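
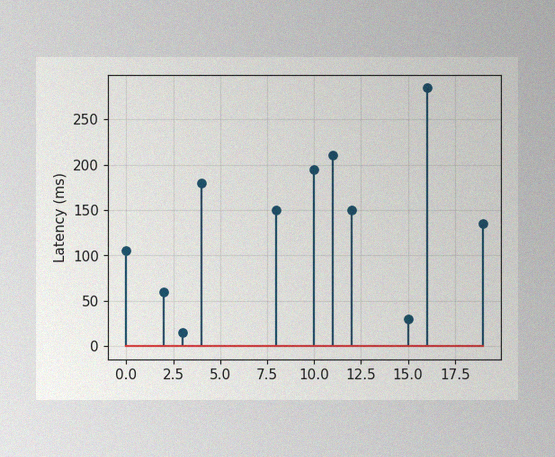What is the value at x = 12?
150ms

The image has some photo noise and uneven lighting. The stem at x=12 reaches 150ms.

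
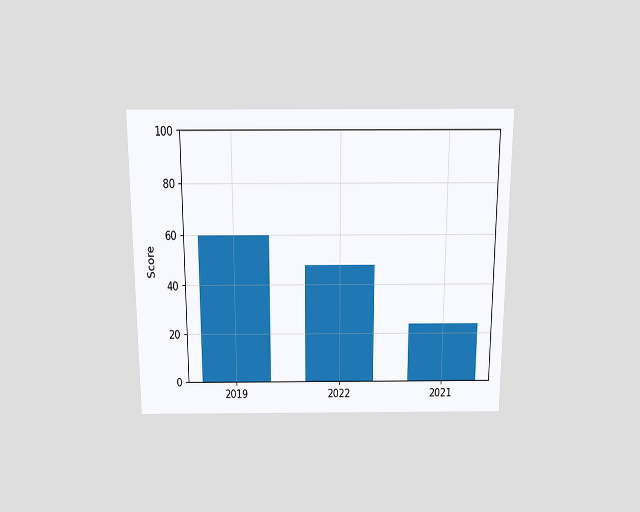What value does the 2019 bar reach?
60

The chart is viewed slightly from above. Reading along the chart's y-axis, the 2019 bar reaches 60.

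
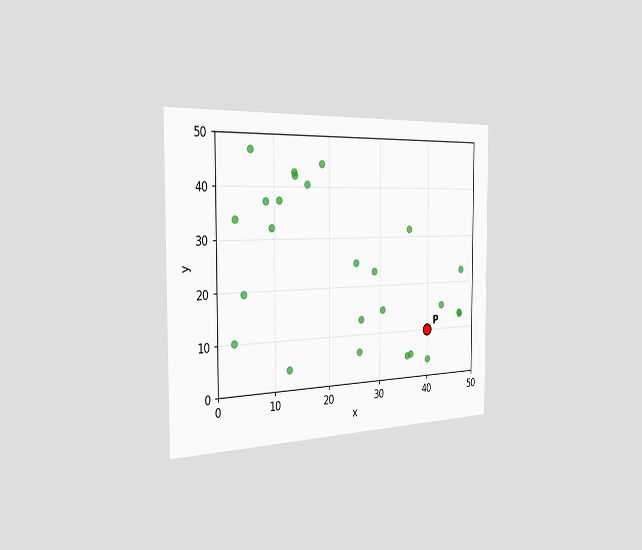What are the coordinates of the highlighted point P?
(40, 10)

The chart is viewed slightly from the left. Following the gridlines from P to each axis, P sits at (40, 10).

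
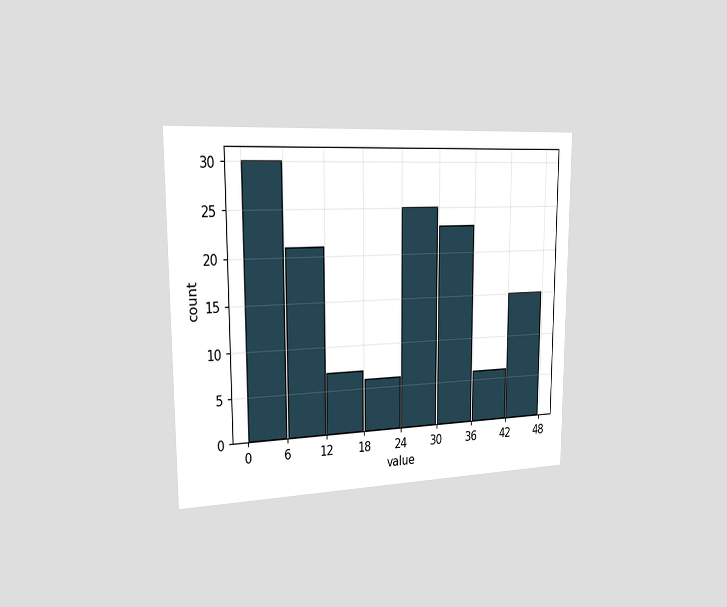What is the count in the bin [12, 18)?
7

The chart is viewed slightly from the left. The [12, 18) bin has height 7.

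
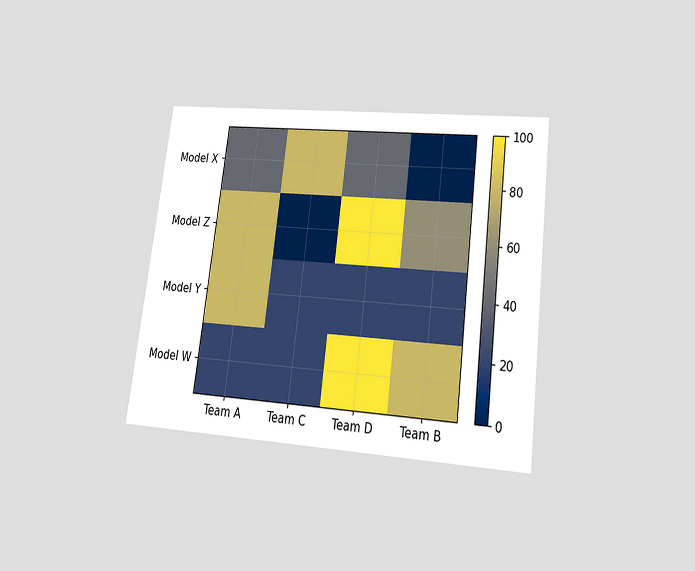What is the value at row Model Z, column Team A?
80

The chart is tilted about 7° clockwise and viewed slightly from below. Matching cell (Model Z, Team A) against the colorbar gives 80.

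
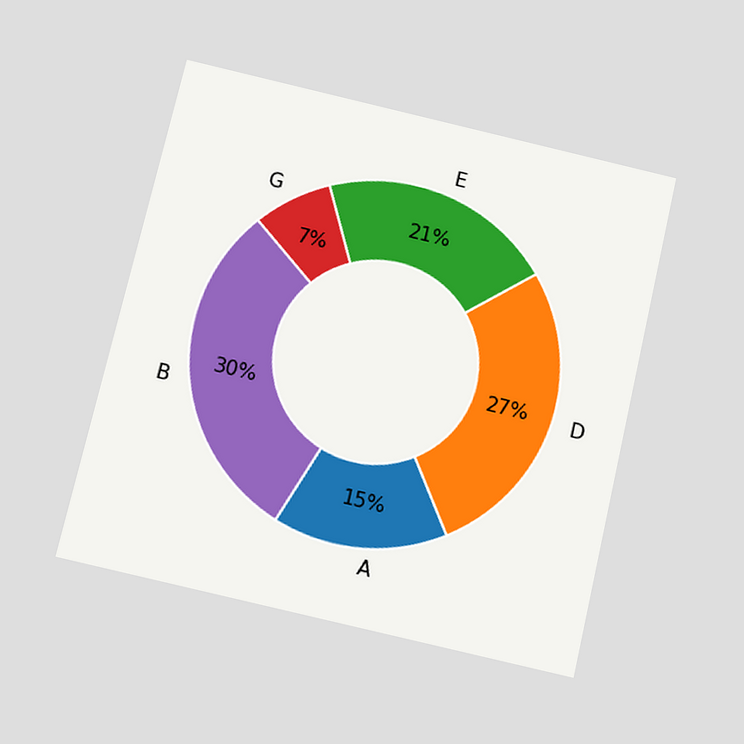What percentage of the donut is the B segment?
30%

The chart is tilted about 13° clockwise and viewed slightly from below. The B segment takes up 30% of the ring.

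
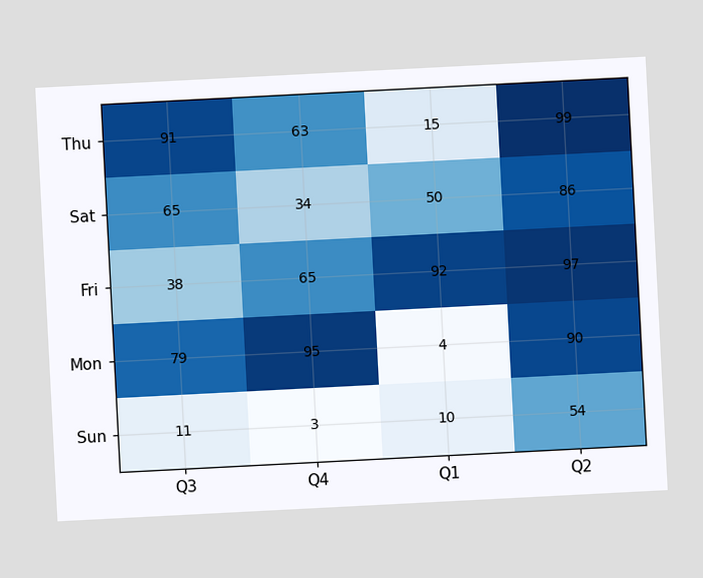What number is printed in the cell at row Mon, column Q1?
The chart is tilted about 3° counter-clockwise. The (Mon, Q1) cell reads 4.

4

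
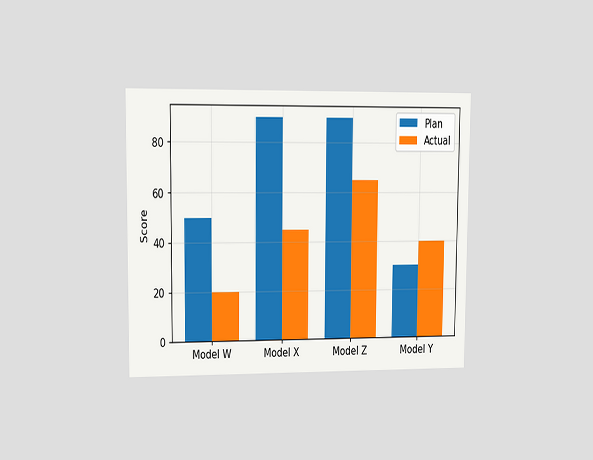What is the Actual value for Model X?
The chart is viewed at a slight angle. The Actual bar at Model X reaches 45 on the y-axis.

45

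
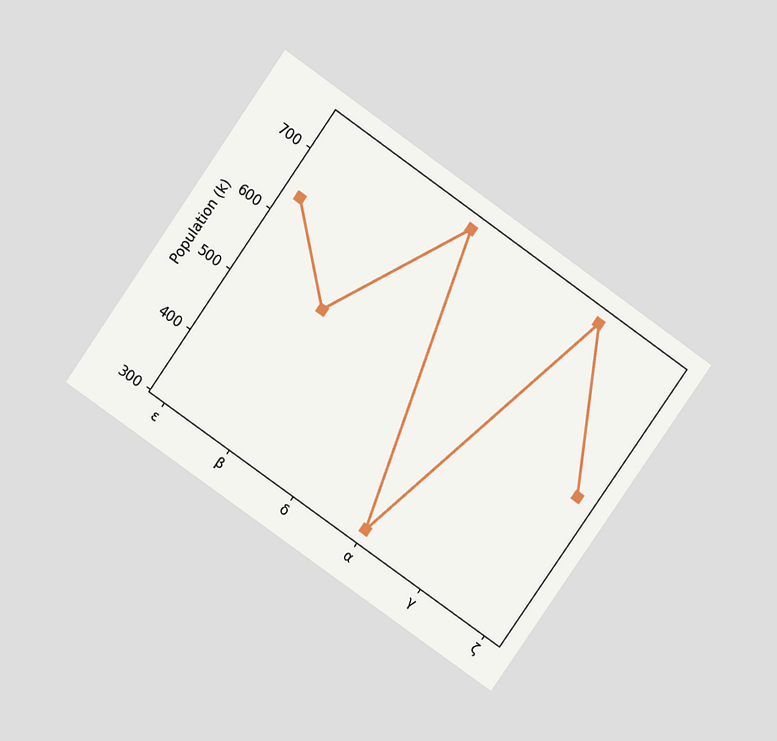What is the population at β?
The chart is tilted about 35° clockwise and viewed at a slight angle. At β, the line is at 530k.

530k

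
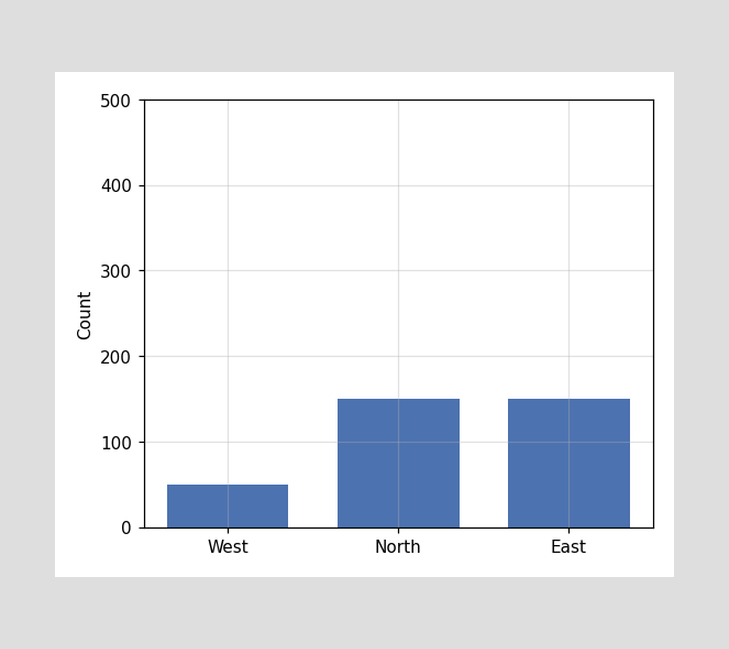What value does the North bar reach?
150

Reading along the chart's y-axis, the North bar reaches 150.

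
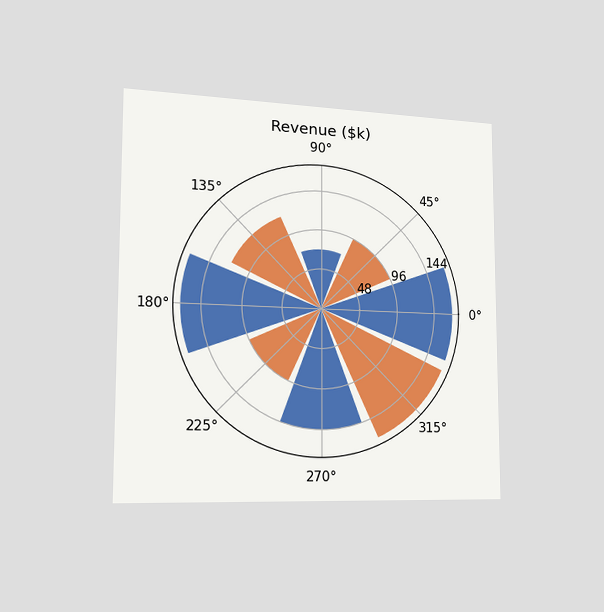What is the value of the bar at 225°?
The chart is viewed slightly from the left. The bar at 225° reaches $96k on the radial axis.

$96k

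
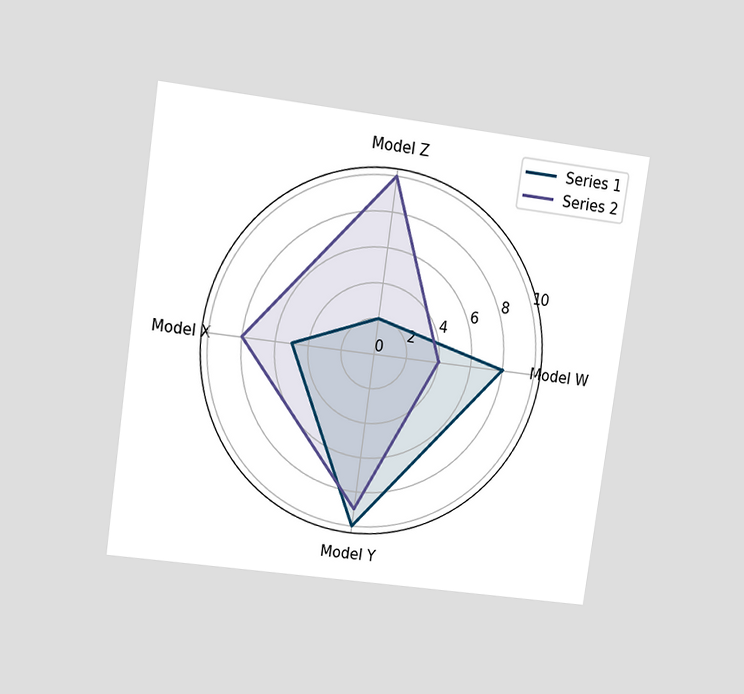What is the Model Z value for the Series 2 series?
10

The chart is tilted about 8° clockwise and viewed at a slight angle. On the Model Z axis, Series 2 reaches 10.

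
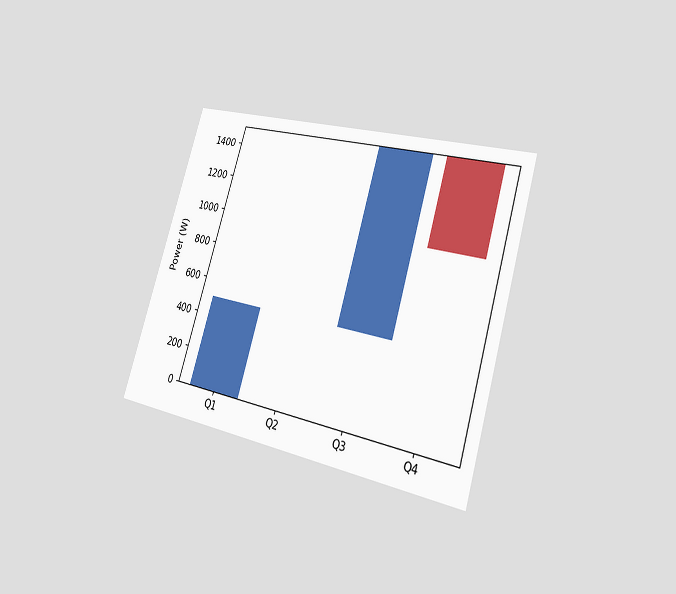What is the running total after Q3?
The chart is tilted about 16° clockwise and viewed slightly from the right. After Q3 the running total reaches 1500W.

1500W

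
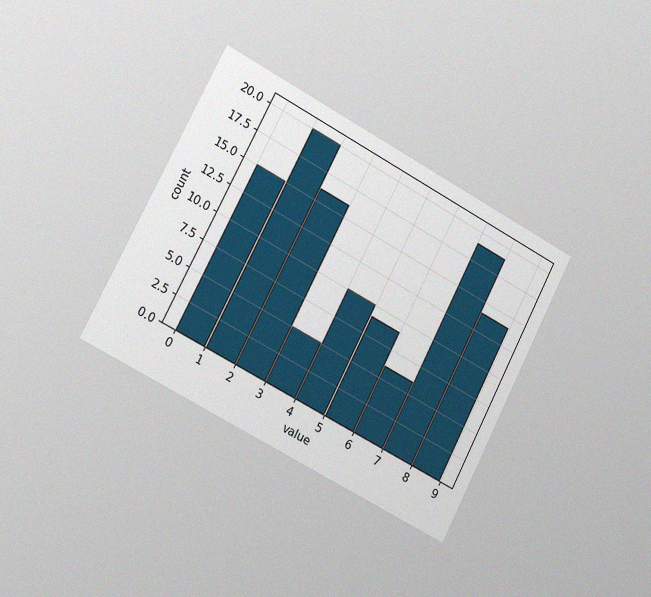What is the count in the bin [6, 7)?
6

The chart is tilted about 28° clockwise and viewed slightly from the left, with some photo noise. The [6, 7) bin has height 6.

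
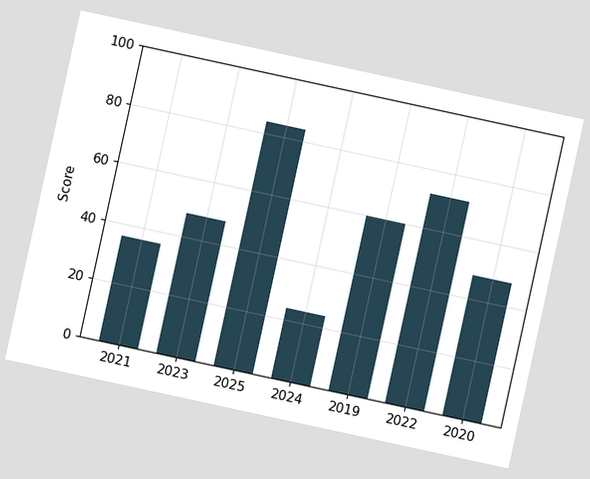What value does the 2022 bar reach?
The chart is tilted about 12° clockwise. Reading along the chart's y-axis, the 2022 bar reaches 72.

72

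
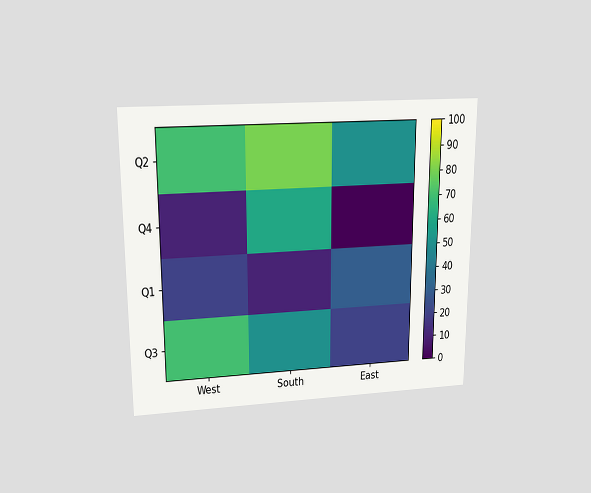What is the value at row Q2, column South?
80

The chart is viewed slightly from above. Matching cell (Q2, South) against the colorbar gives 80.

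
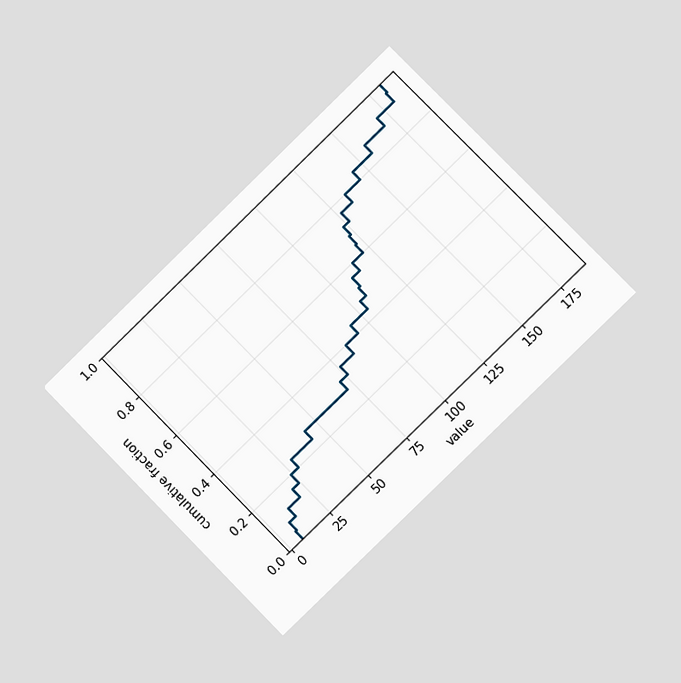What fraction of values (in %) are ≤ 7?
The chart is tilted about 44° counter-clockwise and viewed at a slight angle. At x=7 the ECDF step is at 4%.

4%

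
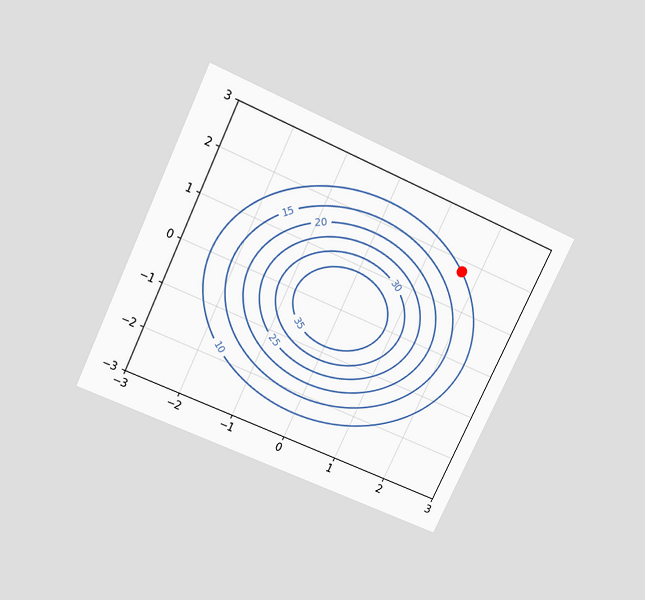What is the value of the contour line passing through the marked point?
The chart is tilted about 25° clockwise and viewed slightly from above. The marked point sits on the contour labelled 10.

10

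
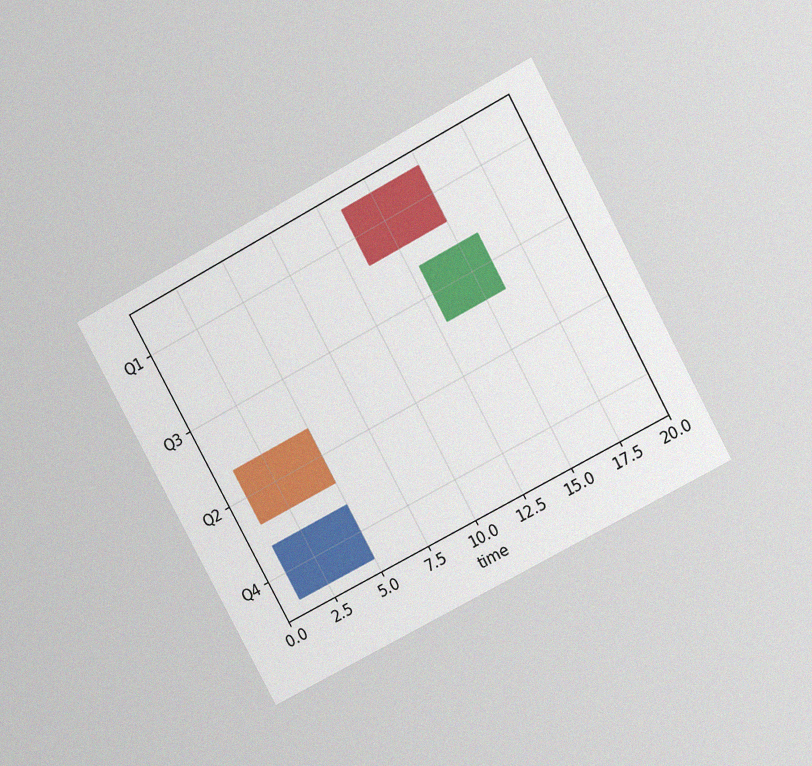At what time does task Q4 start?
The chart is tilted about 28° counter-clockwise and viewed at a slight angle, with some photo noise. The Q4 bar begins at t=1.

1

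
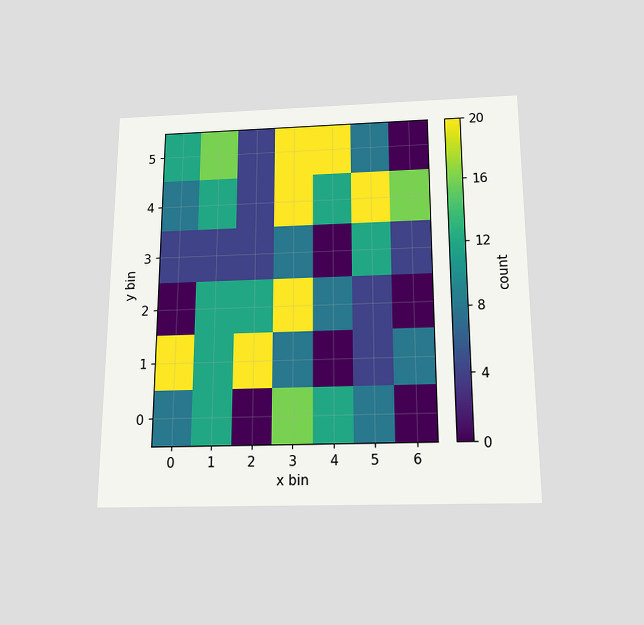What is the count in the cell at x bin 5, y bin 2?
The chart is viewed slightly from below. Matching the cell (5, 2) against the colorbar gives 4.

4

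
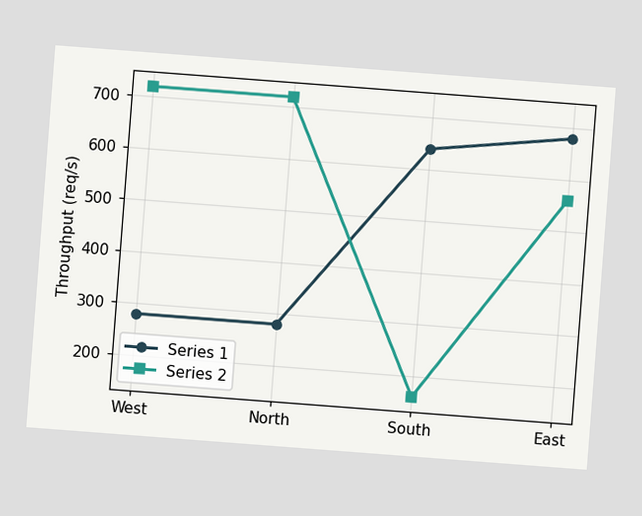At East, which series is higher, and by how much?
The chart is tilted about 4° clockwise. At East, Series 1 sits above the other line by 120req/s.

Series 1, by 120req/s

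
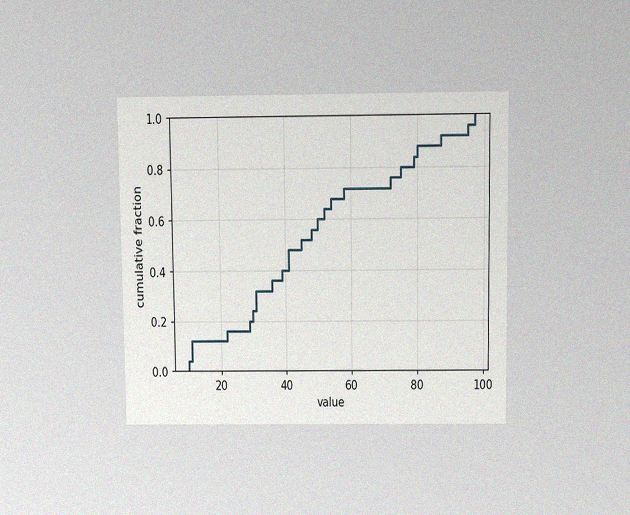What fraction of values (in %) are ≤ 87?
The chart is viewed slightly from above, with some photo noise. At x=87 the ECDF step is at 92%.

92%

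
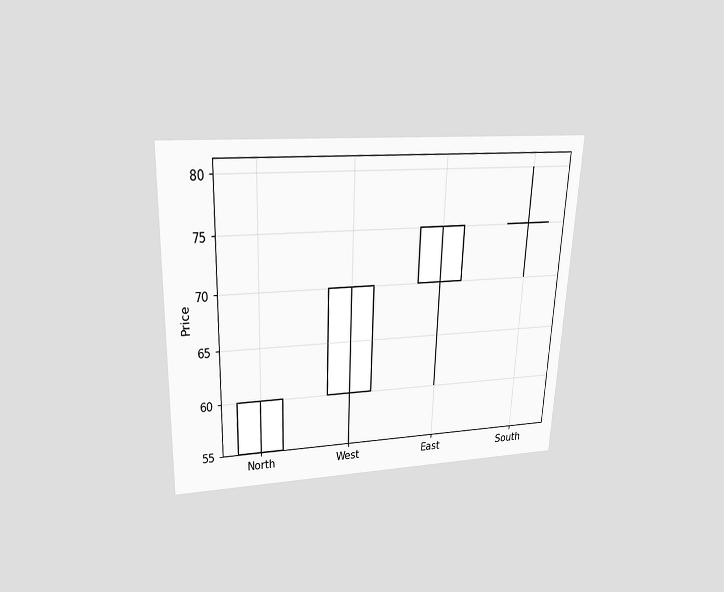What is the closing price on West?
70

The chart is tilted about 2° clockwise and viewed slightly from above. The West candle closes at 70.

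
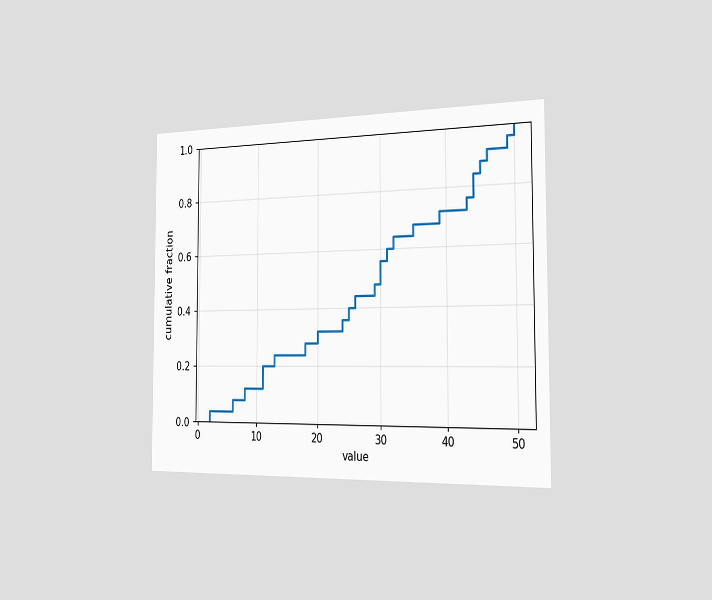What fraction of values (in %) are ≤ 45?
The chart is viewed slightly from the right. At x=45 the ECDF step is at 88%.

88%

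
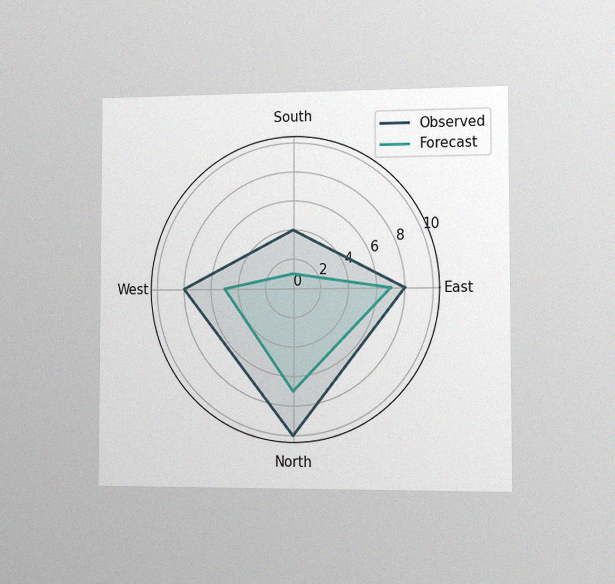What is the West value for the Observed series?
8

The chart is viewed slightly from the right, with some photo noise. On the West axis, Observed reaches 8.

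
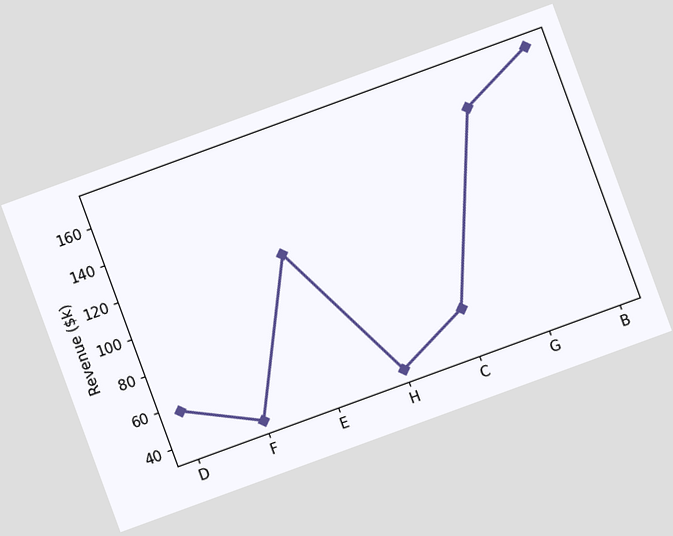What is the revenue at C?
$57k

The chart is tilted about 20° counter-clockwise. At C, the line is at $57k.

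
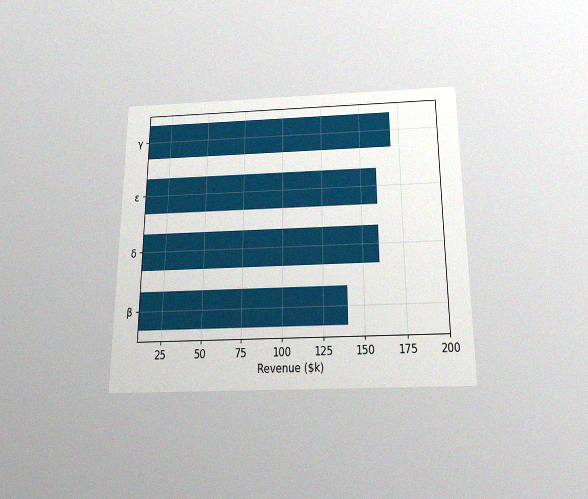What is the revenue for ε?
The chart is viewed slightly from below, with some photo noise. Reading along the chart's x-axis, the ε bar reaches $160k.

$160k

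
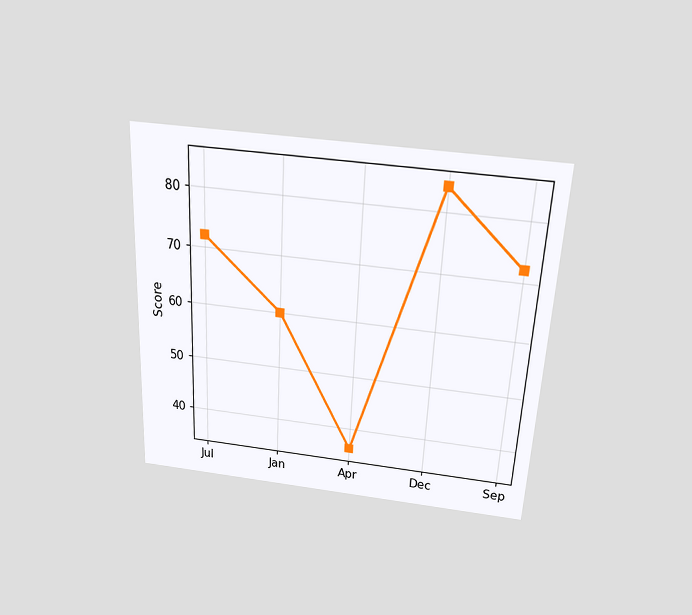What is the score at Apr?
36

The chart is tilted about 3° clockwise and viewed slightly from above. At Apr, the line is at 36.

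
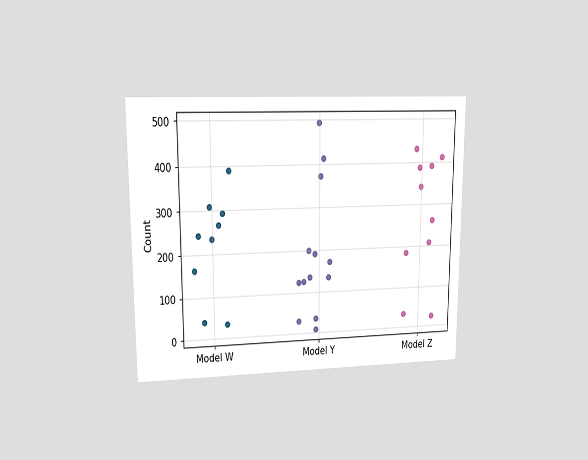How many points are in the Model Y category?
13

The chart is viewed at a slight angle. Counting the markers in the Model Y column gives 13.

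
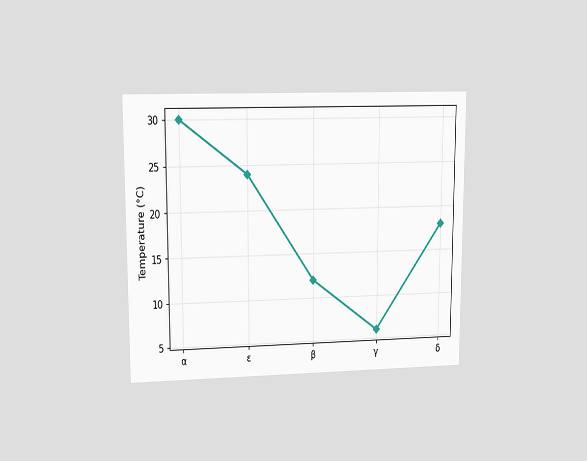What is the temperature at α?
The chart is viewed at a slight angle. At α, the line is at 30°C.

30°C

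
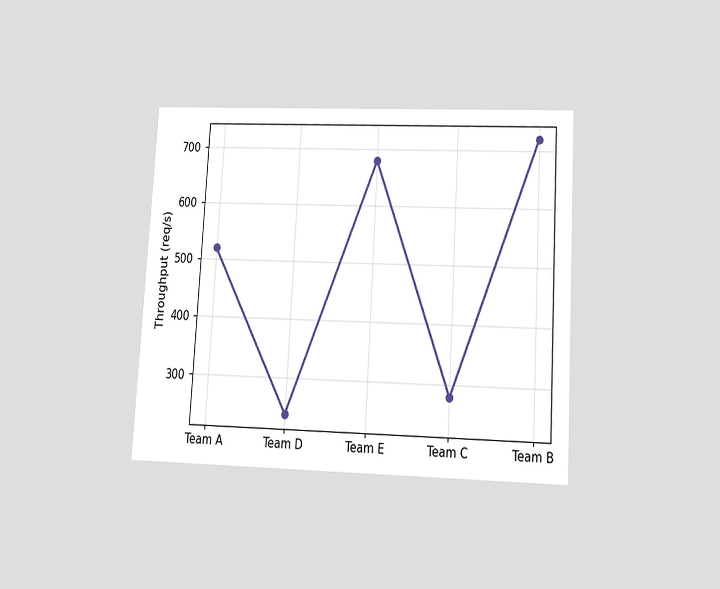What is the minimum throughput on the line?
240req/s

The chart is tilted about 3° clockwise and viewed slightly from below. The lowest point is at Team D, and reading across to the y-axis gives 240req/s.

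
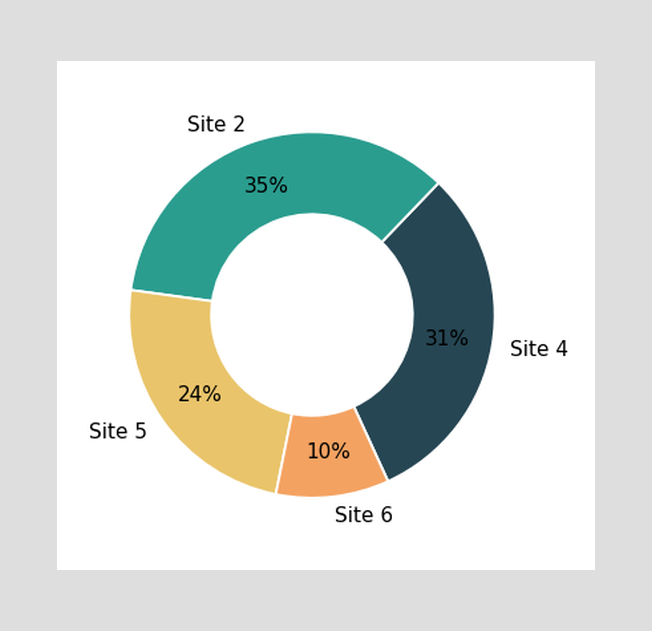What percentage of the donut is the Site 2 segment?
The Site 2 segment takes up 35% of the ring.

35%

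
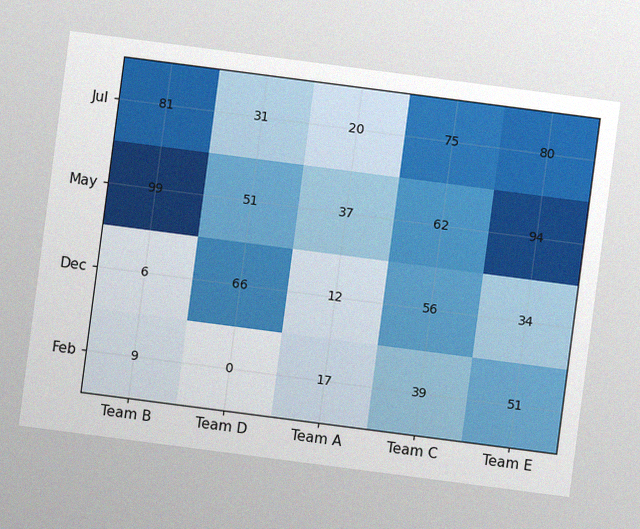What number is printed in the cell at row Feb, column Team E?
51

The chart is tilted about 7° clockwise, with some photo noise. The (Feb, Team E) cell reads 51.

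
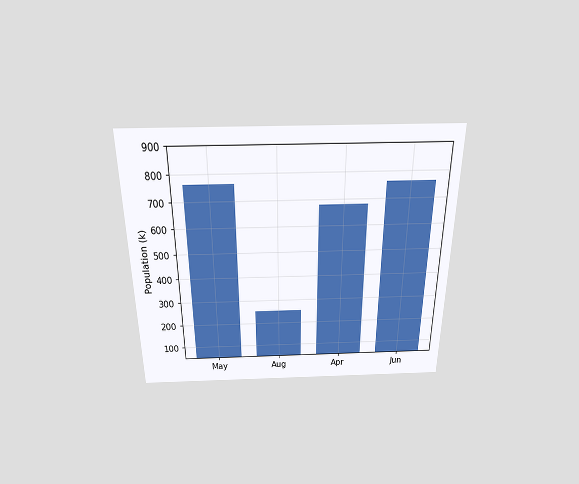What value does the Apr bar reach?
The chart is viewed slightly from above. Reading along the chart's y-axis, the Apr bar reaches 680k.

680k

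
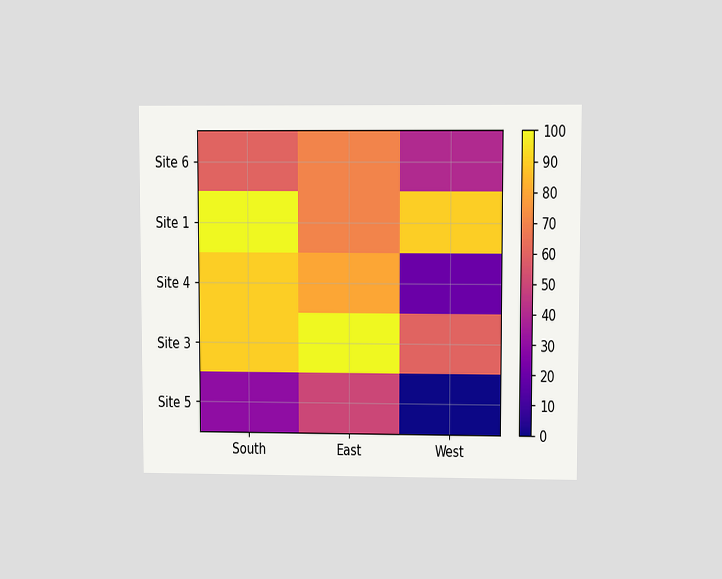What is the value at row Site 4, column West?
20

The chart is viewed at a slight angle. Matching cell (Site 4, West) against the colorbar gives 20.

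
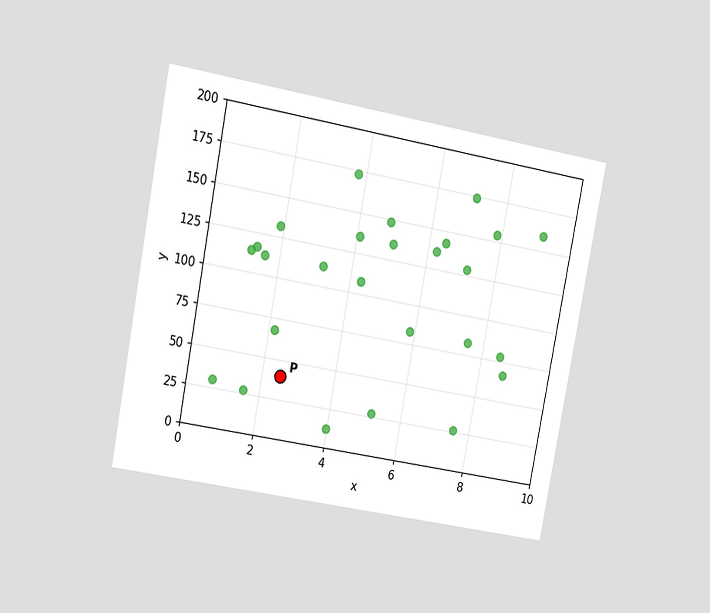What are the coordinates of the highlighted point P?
The chart is tilted about 11° clockwise and viewed at a slight angle. Following the gridlines from P to each axis, P sits at (2.5, 40).

(2.5, 40)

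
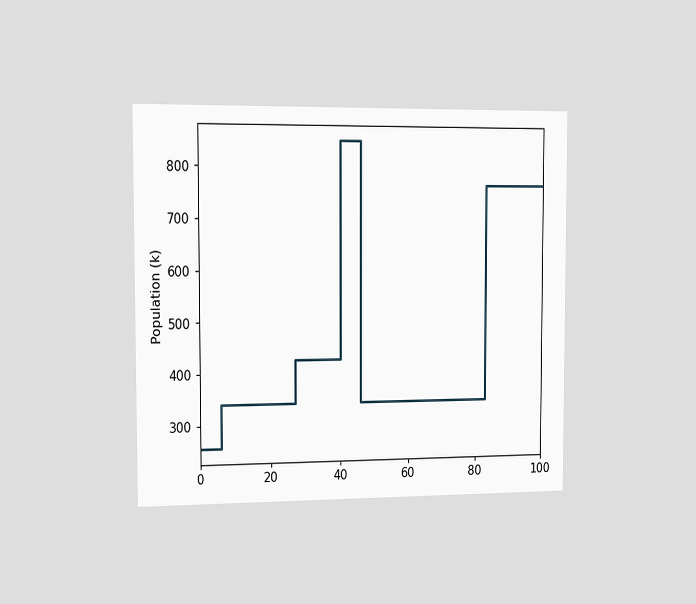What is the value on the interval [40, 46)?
The chart is viewed slightly from the left. On [40, 46) the step sits at 850k.

850k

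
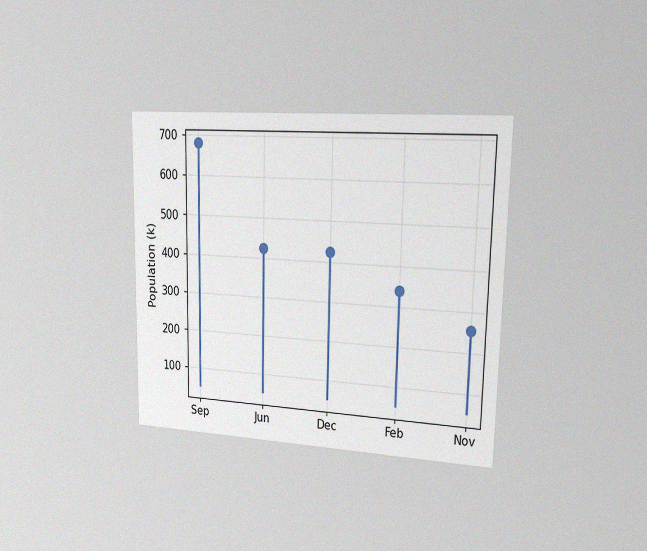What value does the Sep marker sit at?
The chart is viewed slightly from the right, with some photo noise. The Sep marker sits at 680k.

680k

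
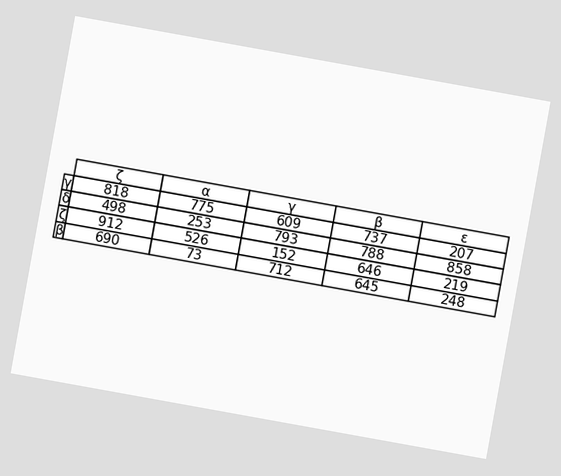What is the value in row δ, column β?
788

The chart is tilted about 10° clockwise. The (δ, β) cell reads 788.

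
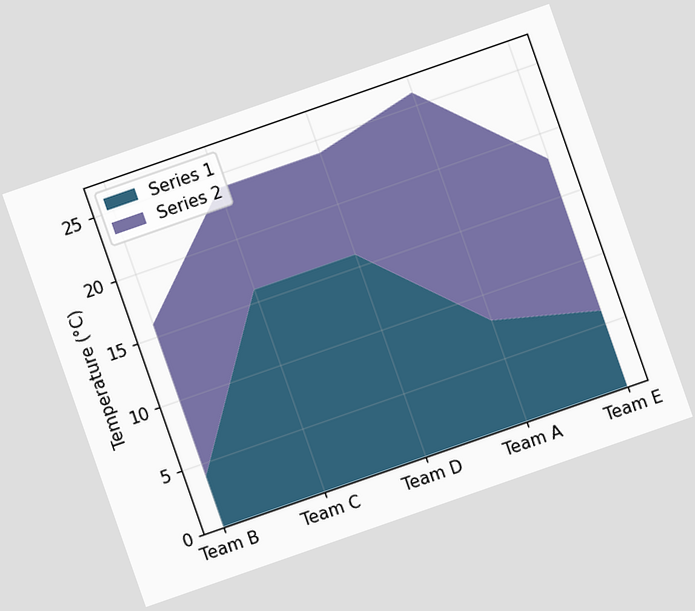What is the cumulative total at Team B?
The chart is tilted about 19° counter-clockwise. The stacked total at Team B reaches 16°C.

16°C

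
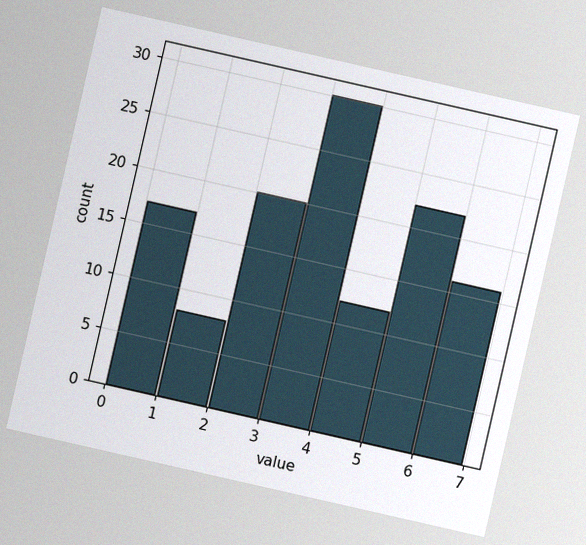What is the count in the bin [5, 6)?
22

The chart is tilted about 13° clockwise, with some photo noise. The [5, 6) bin has height 22.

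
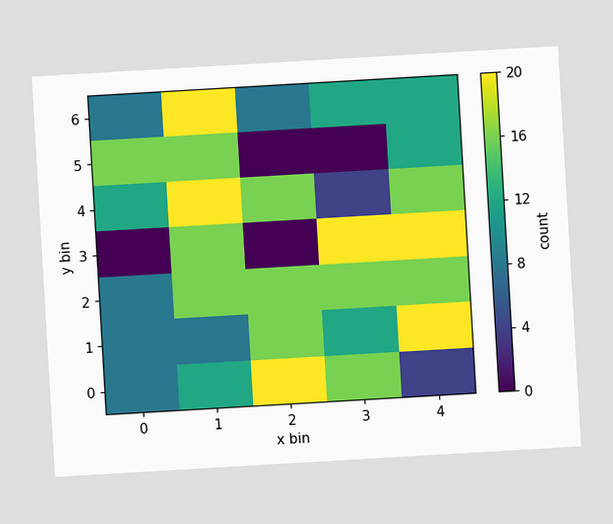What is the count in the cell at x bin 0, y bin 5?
The chart is tilted about 3° counter-clockwise. Matching the cell (0, 5) against the colorbar gives 16.

16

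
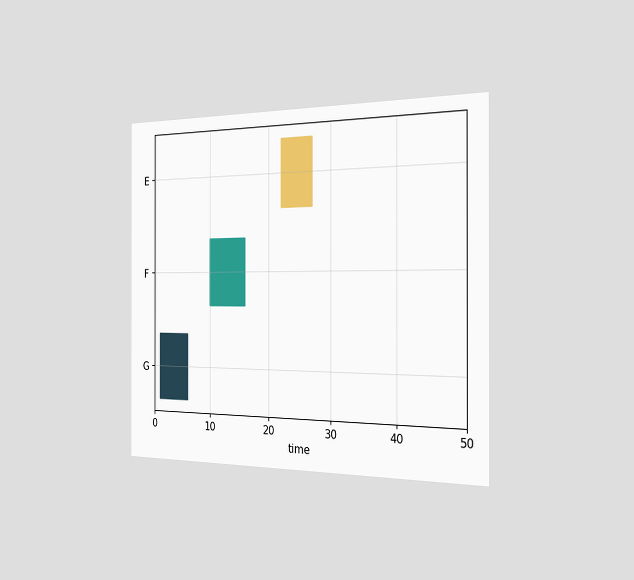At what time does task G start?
1

The chart is viewed slightly from the right. The G bar begins at t=1.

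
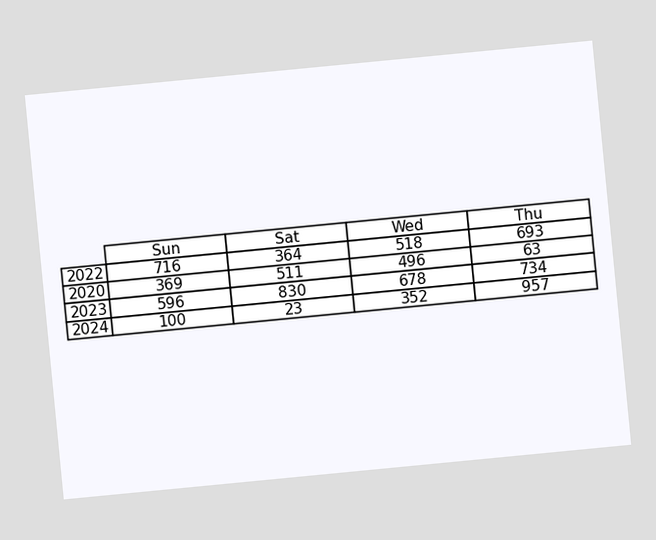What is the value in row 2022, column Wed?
The chart is tilted about 6° counter-clockwise. The (2022, Wed) cell reads 518.

518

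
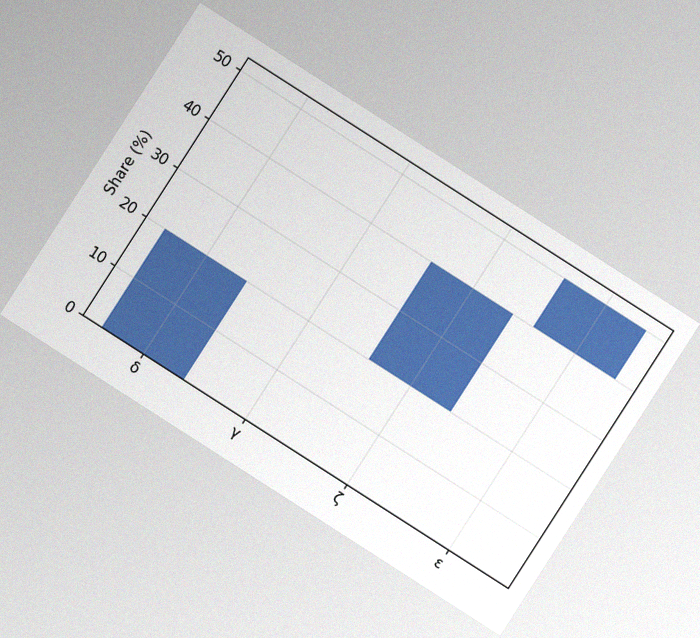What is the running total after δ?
The chart is tilted about 33° clockwise, with some photo noise. After δ the running total reaches 20%.

20%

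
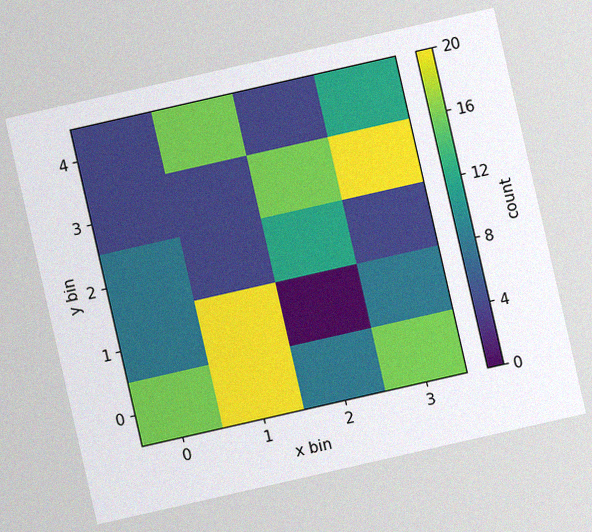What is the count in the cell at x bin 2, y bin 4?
The chart is tilted about 13° counter-clockwise, with some photo noise. Matching the cell (2, 4) against the colorbar gives 4.

4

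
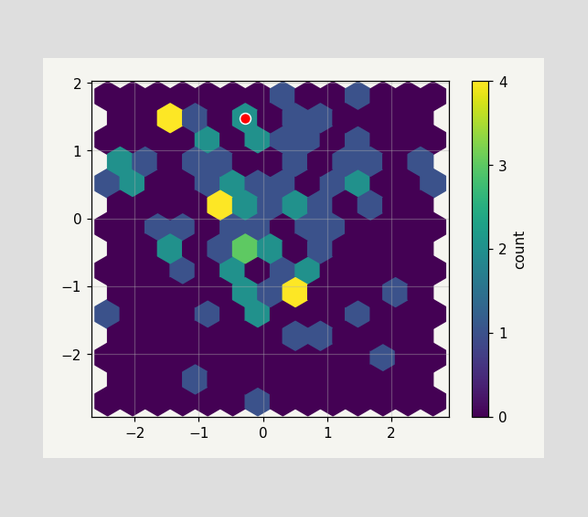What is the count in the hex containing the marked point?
The marked hex reads 2 on the colorbar.

2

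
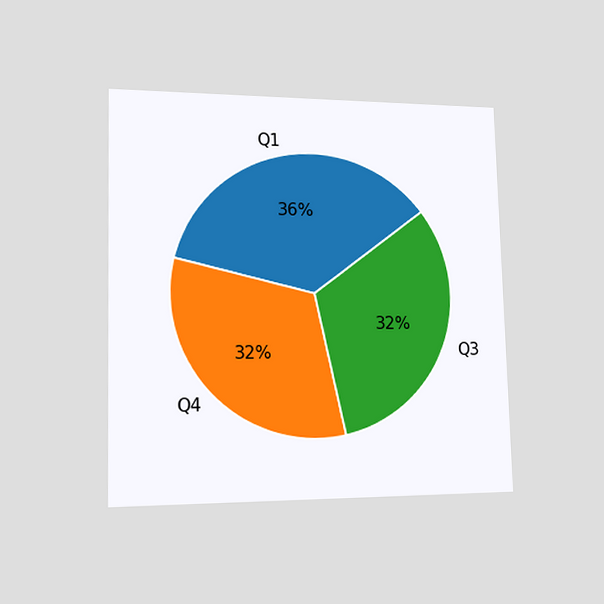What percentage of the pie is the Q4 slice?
The chart is viewed slightly from the left. The Q4 slice takes up 32% of the pie.

32%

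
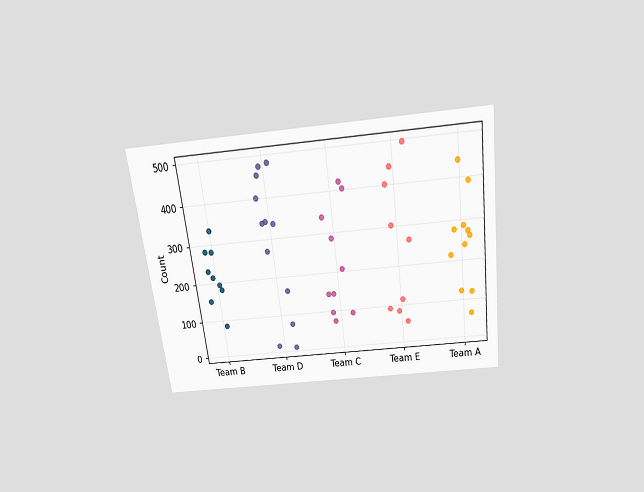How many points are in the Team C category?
The chart is tilted about 7° counter-clockwise and viewed slightly from above. Counting the markers in the Team C column gives 10.

10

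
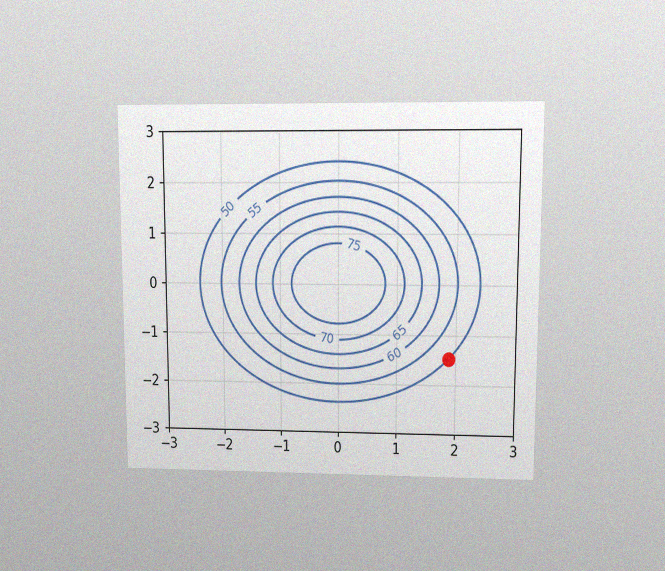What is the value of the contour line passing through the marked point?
The chart is viewed at a slight angle, with some photo noise. The marked point sits on the contour labelled 50.

50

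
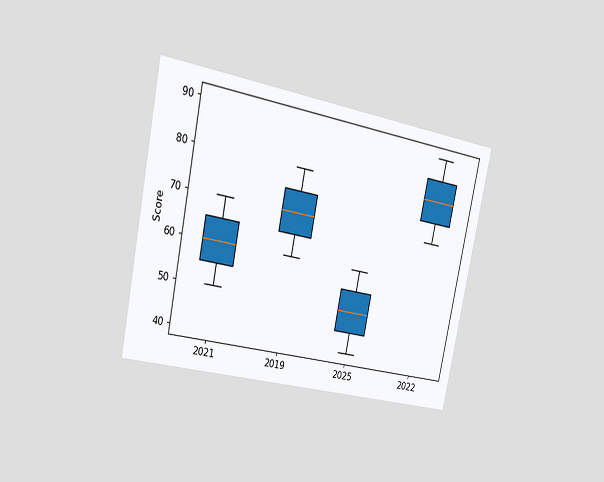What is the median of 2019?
70

The chart is tilted about 12° clockwise and viewed slightly from the left. The median line in the 2019 box sits at 70.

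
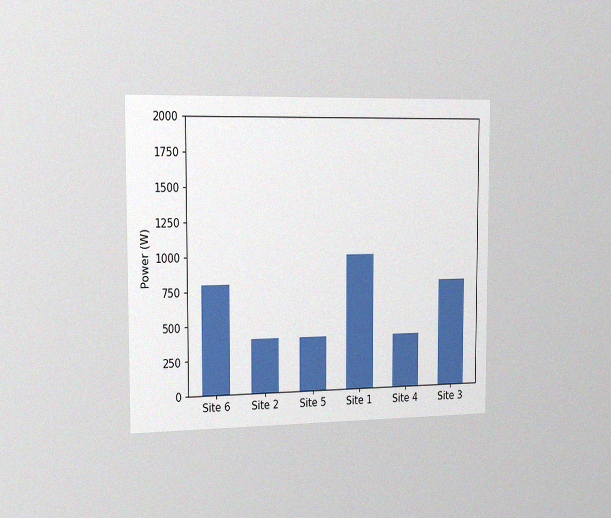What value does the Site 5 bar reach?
400W

The chart is viewed slightly from the left, with some photo noise. Reading along the chart's y-axis, the Site 5 bar reaches 400W.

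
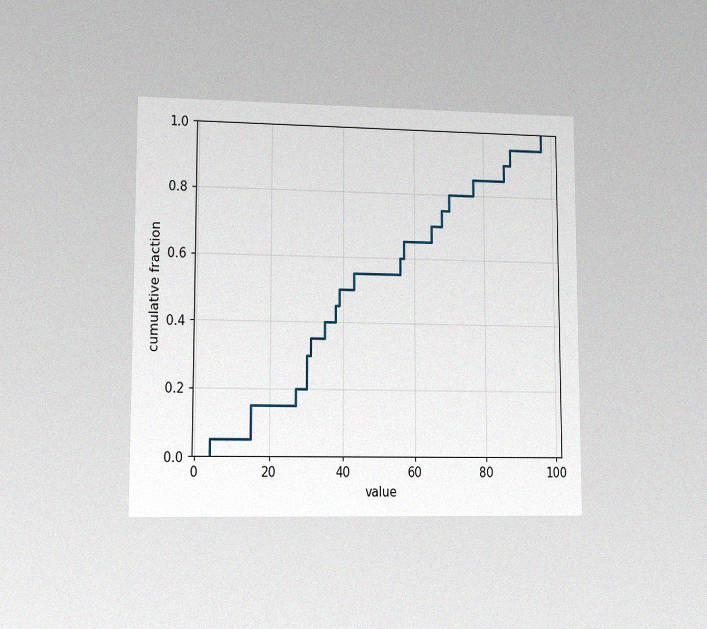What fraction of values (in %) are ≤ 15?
The chart is viewed at a slight angle, with some photo noise. At x=15 the ECDF step is at 15%.

15%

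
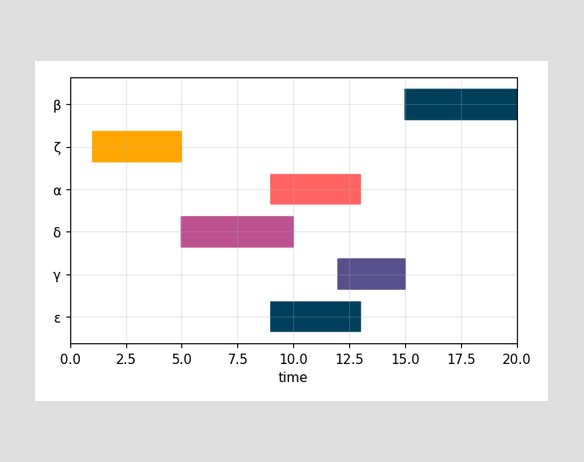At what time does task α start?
The α bar begins at t=9.

9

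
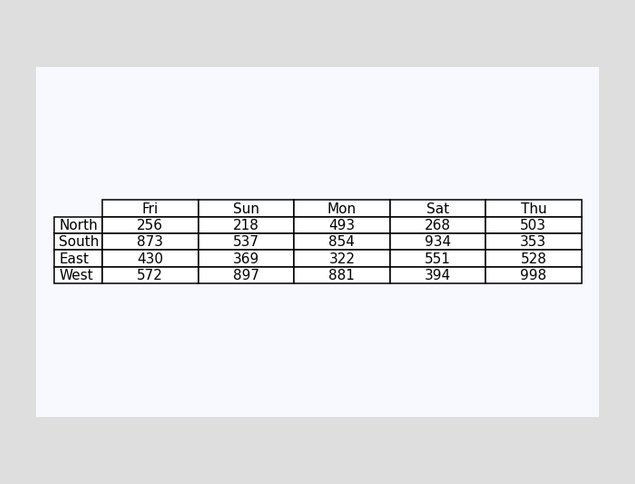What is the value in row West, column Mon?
The (West, Mon) cell reads 881.

881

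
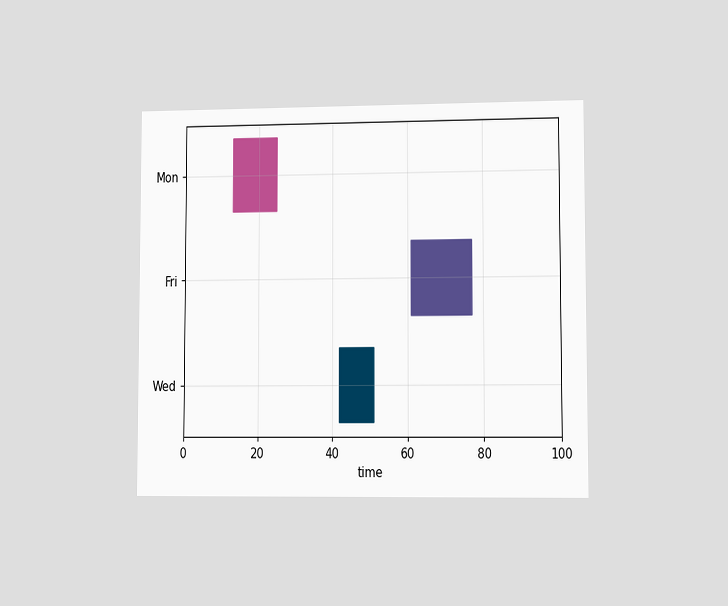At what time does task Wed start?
The chart is viewed at a slight angle. The Wed bar begins at t=42.

42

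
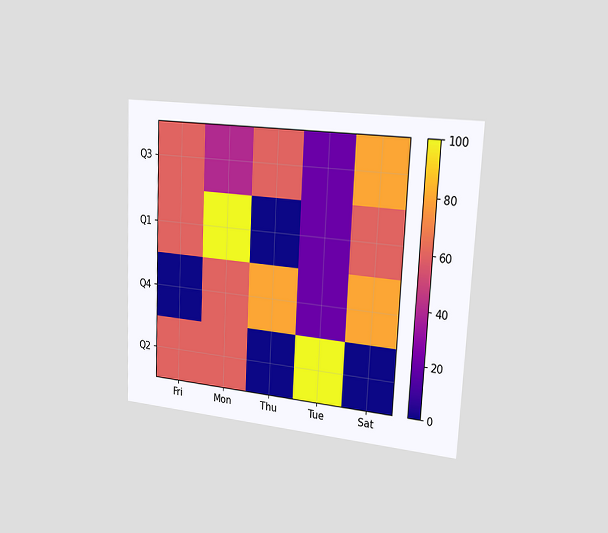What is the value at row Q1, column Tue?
20

The chart is tilted about 3° clockwise and viewed slightly from the right. Matching cell (Q1, Tue) against the colorbar gives 20.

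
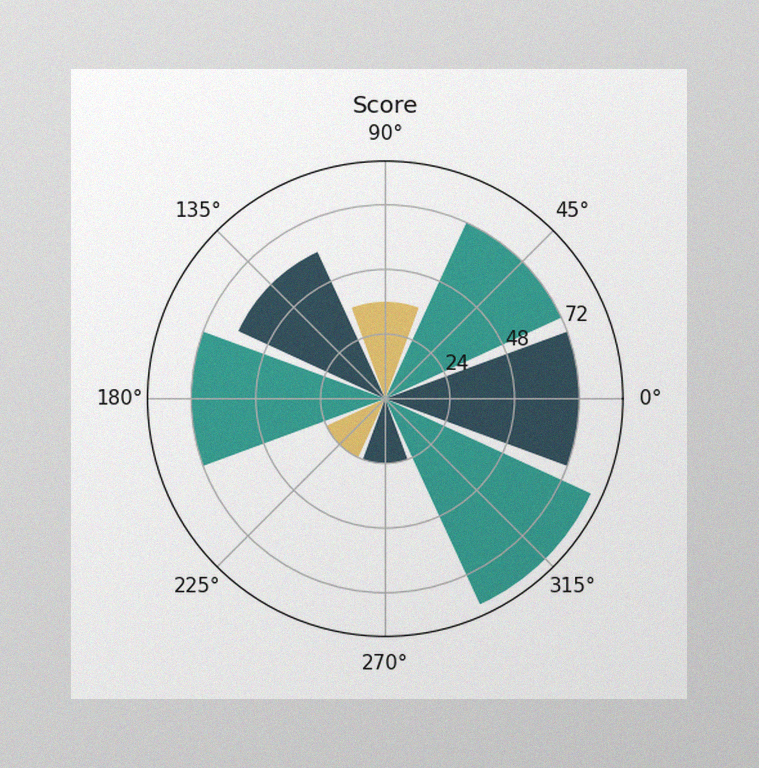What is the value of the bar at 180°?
The image has some photo noise and uneven lighting. The bar at 180° reaches 72 on the radial axis.

72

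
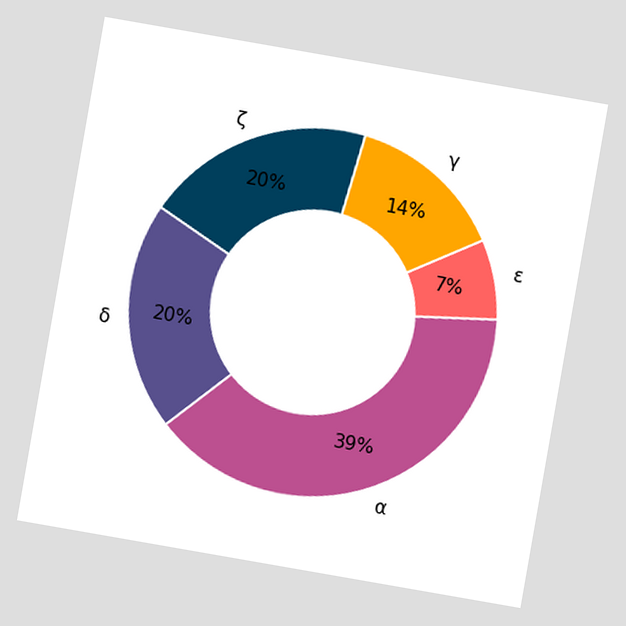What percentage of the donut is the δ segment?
20%

The chart is tilted about 10° clockwise. The δ segment takes up 20% of the ring.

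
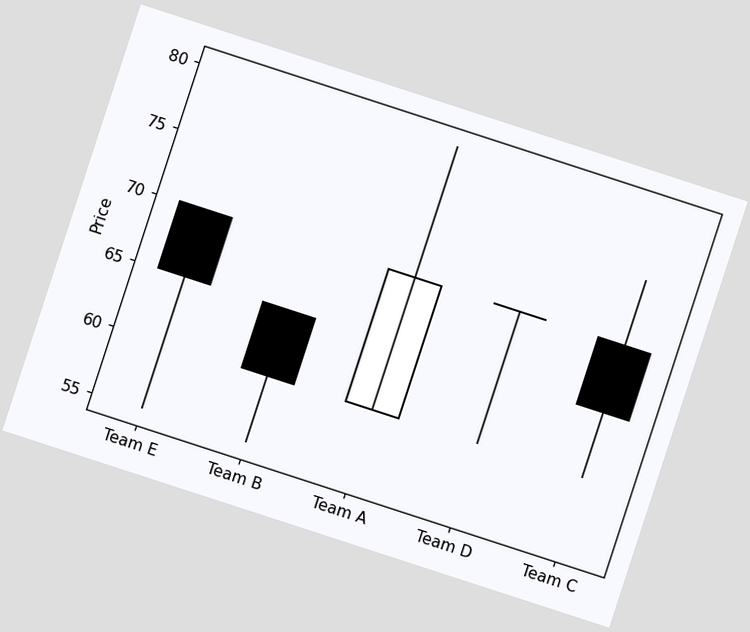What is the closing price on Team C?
65

The chart is tilted about 18° clockwise. The Team C candle closes at 65.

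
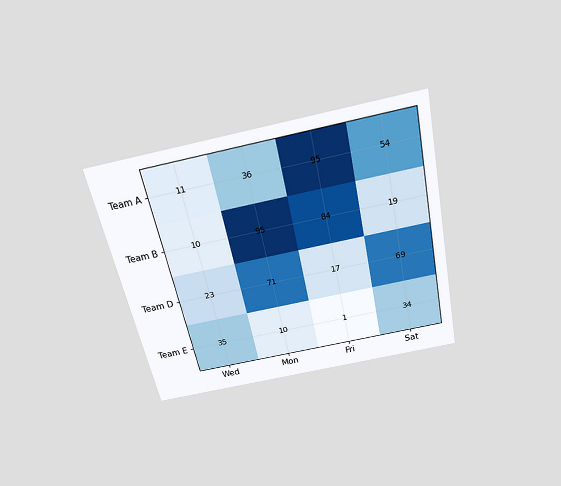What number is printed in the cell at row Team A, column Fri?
95

The chart is tilted about 12° counter-clockwise and viewed slightly from above. The (Team A, Fri) cell reads 95.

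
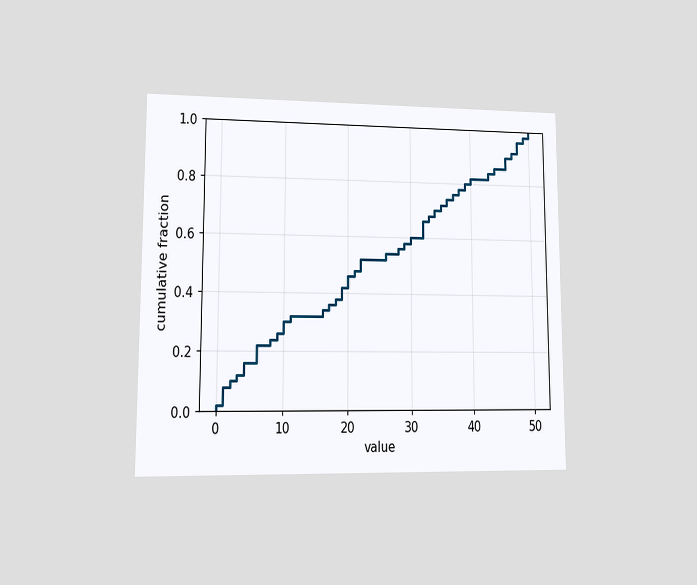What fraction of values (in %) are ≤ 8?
The chart is viewed at a slight angle. At x=8 the ECDF step is at 24%.

24%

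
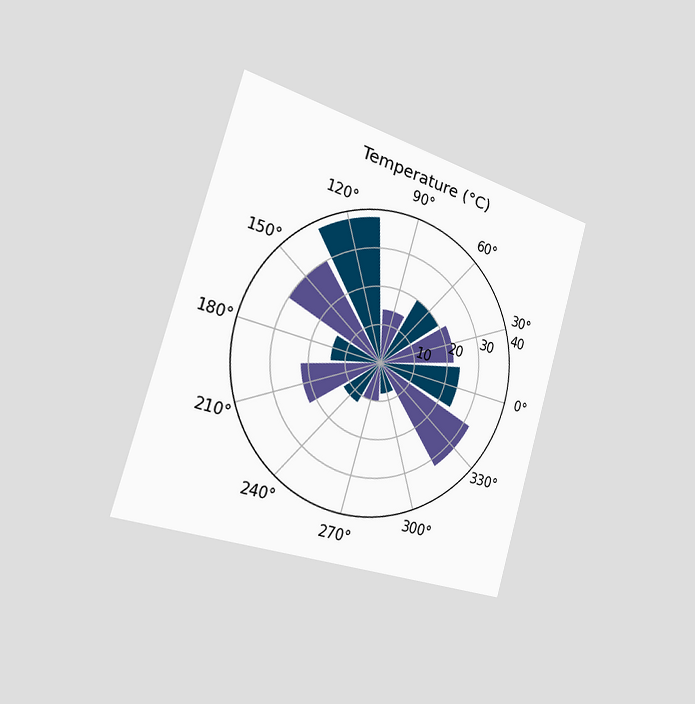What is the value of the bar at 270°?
The chart is tilted about 16° clockwise and viewed slightly from the left. The bar at 270° reaches 10°C on the radial axis.

10°C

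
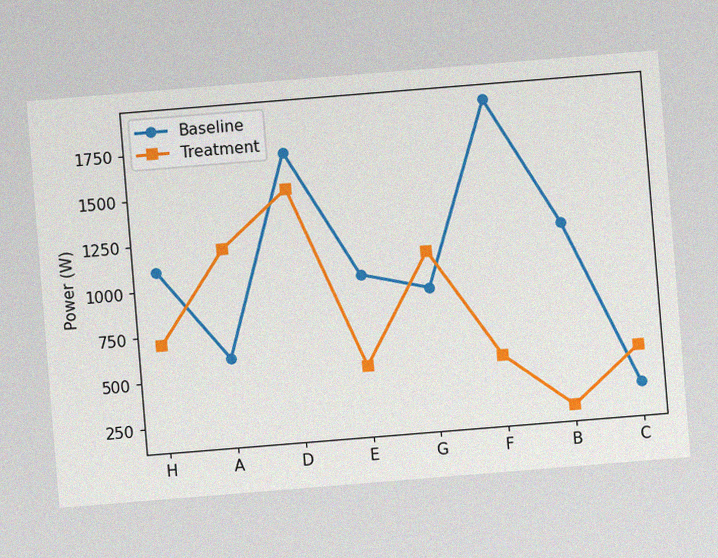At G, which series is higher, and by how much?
Treatment, by 200W

The chart is tilted about 5° counter-clockwise, with some photo noise. At G, Treatment sits above the other line by 200W.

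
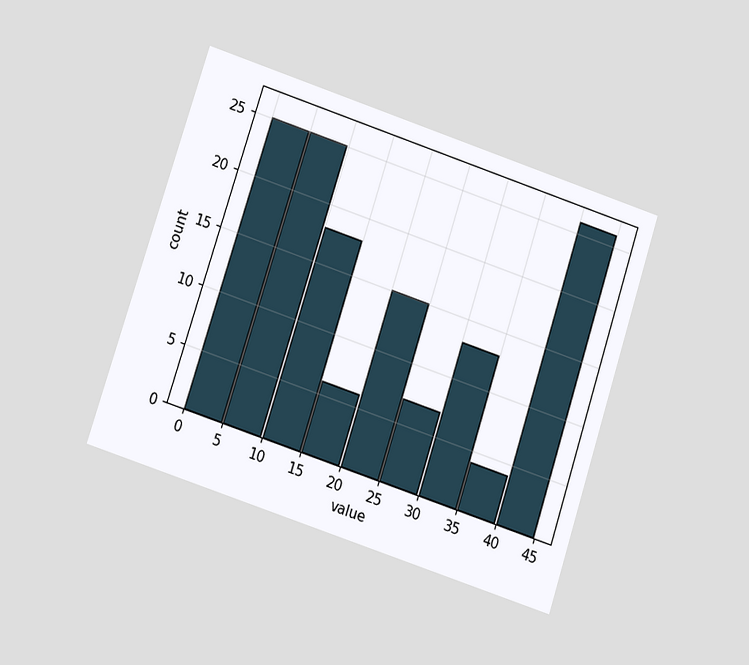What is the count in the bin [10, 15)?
18

The chart is tilted about 18° clockwise and viewed at a slight angle. The [10, 15) bin has height 18.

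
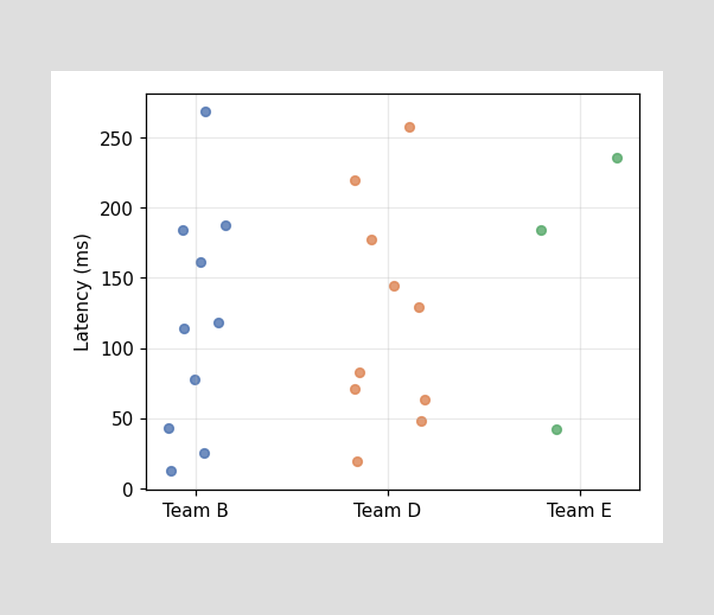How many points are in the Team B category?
10

Counting the markers in the Team B column gives 10.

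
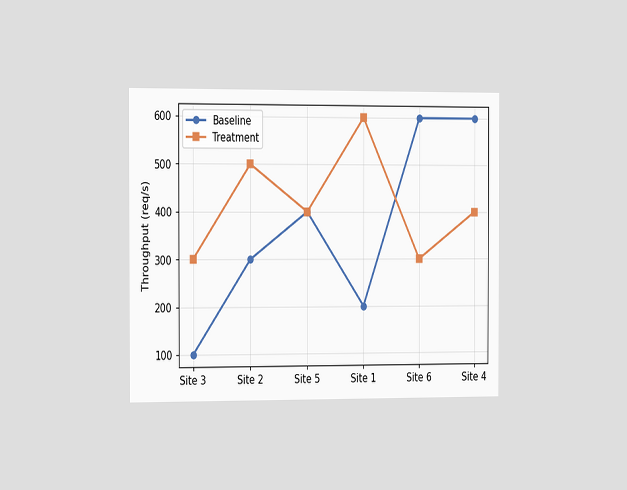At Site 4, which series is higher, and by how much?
The chart is viewed slightly from the left. At Site 4, Baseline sits above the other line by 200req/s.

Baseline, by 200req/s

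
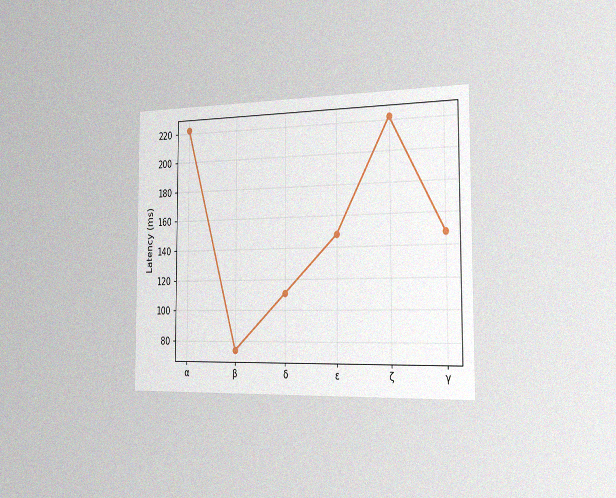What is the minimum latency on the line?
74ms

The chart is viewed slightly from the right, with some photo noise. The lowest point is at β, and reading across to the y-axis gives 74ms.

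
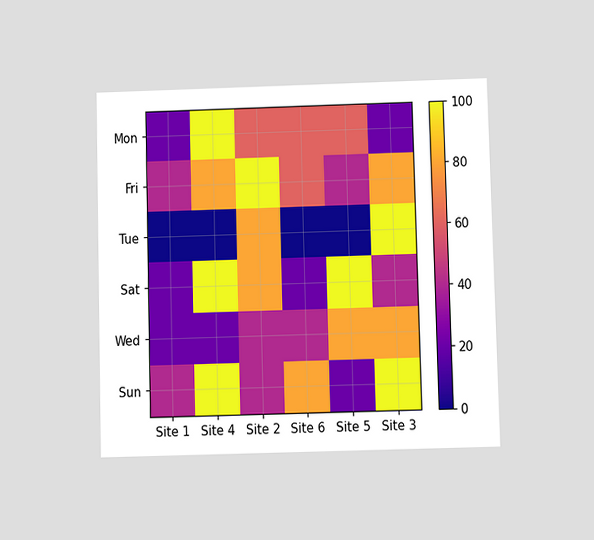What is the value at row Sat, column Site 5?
The chart is viewed slightly from below. Matching cell (Sat, Site 5) against the colorbar gives 100.

100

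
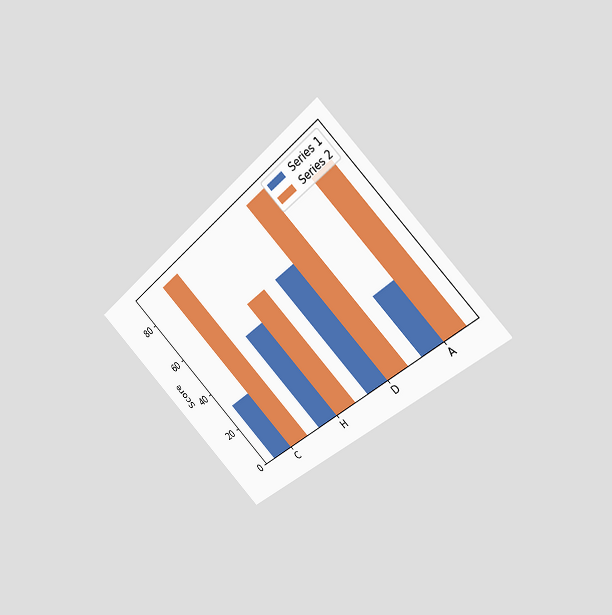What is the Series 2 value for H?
The chart is tilted about 45° counter-clockwise and viewed at a slight angle. The Series 2 bar at H reaches 60 on the y-axis.

60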